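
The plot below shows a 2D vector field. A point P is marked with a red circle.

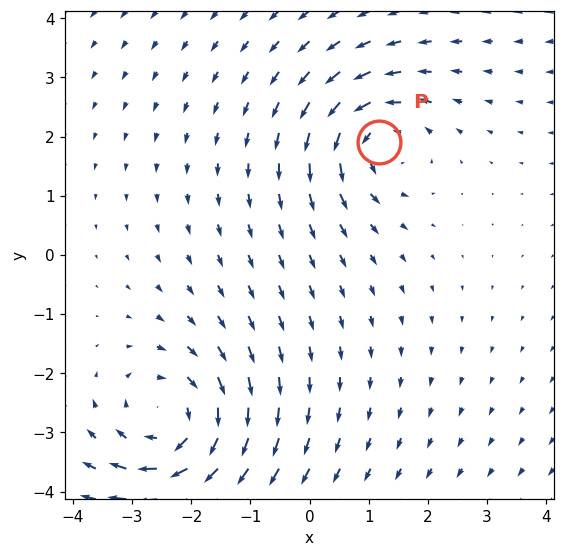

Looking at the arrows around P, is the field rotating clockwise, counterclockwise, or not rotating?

counterclockwise

Near P at (1.2, 1.9) the arrows circulate counterclockwise. The curl (z-component) there is about +3; positive curl means counterclockwise rotation.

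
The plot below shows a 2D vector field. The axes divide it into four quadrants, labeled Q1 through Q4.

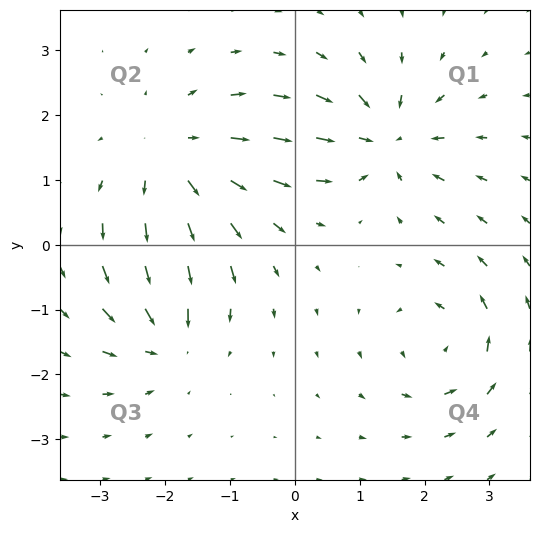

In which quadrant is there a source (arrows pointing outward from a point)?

The source sits at approximately (-1.9, 1.3), which lies in quadrant Q2. The divergence there is about +4, positive as expected for a source.

Q2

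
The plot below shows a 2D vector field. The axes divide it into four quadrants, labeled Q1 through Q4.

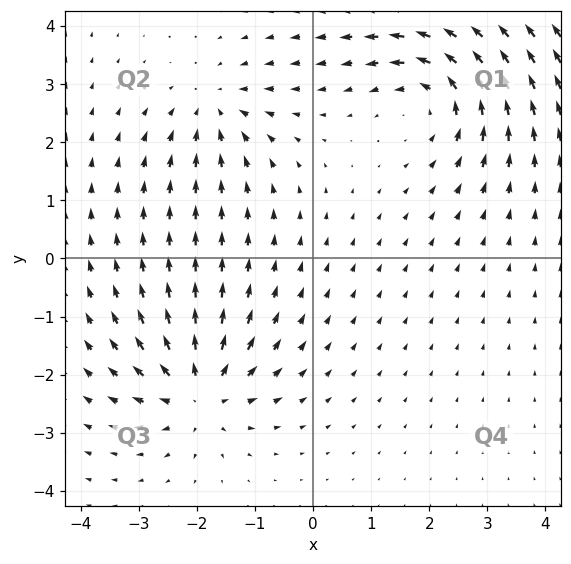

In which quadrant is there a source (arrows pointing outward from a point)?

The source sits at approximately (-1.9, -2.3), which lies in quadrant Q3. The divergence there is about +5, positive as expected for a source.

Q3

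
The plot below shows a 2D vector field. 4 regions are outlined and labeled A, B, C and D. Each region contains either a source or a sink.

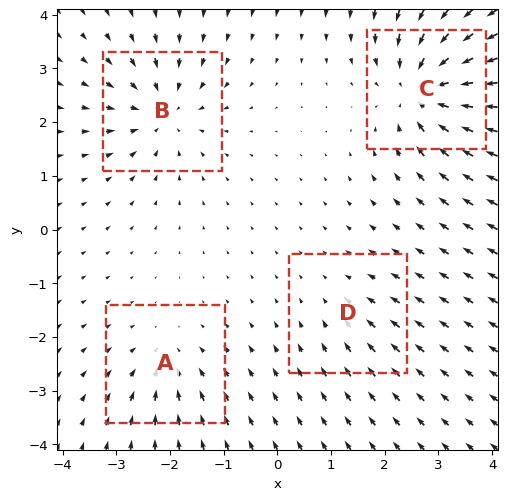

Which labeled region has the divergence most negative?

Divergence at each region's feature centre — A: about -3, B: about -5, C: about -7, D: about -2. Region C is most negative.

C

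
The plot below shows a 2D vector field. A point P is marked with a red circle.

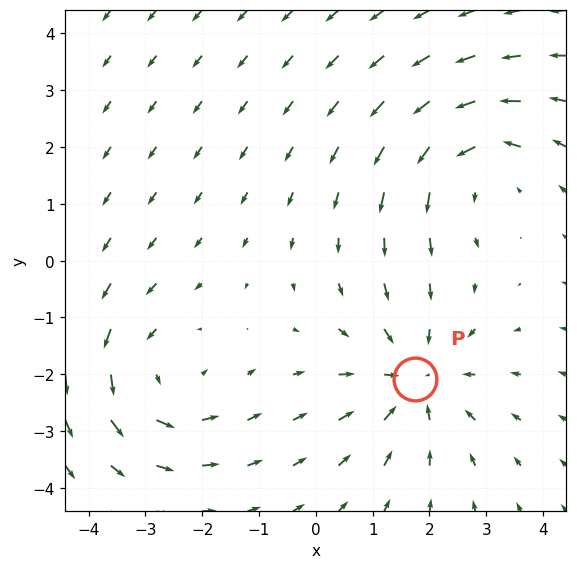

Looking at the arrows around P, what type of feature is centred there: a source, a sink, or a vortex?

At P (1.7, -2.1) the arrows converge inward. Divergence about -4, curl ≈0 — negative divergence with near-zero curl is a sink.

sink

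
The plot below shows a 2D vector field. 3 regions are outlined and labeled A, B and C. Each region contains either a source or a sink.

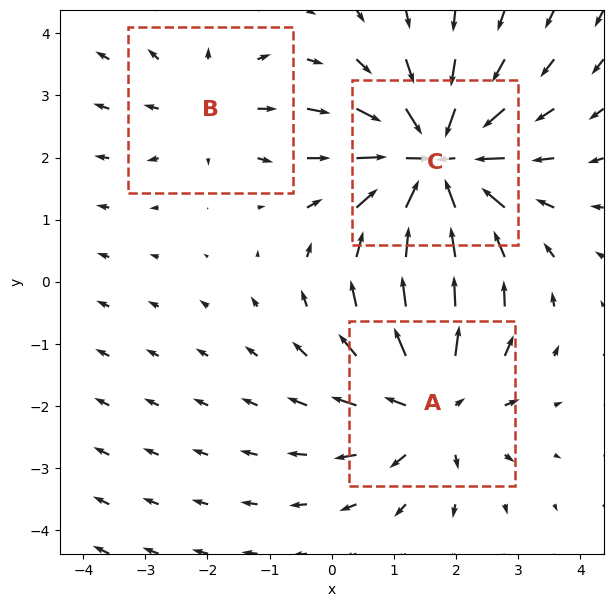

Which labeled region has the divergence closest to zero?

Divergence at each region's feature centre — A: about +4, B: about +2, C: about -5. Region B is closest to zero.

B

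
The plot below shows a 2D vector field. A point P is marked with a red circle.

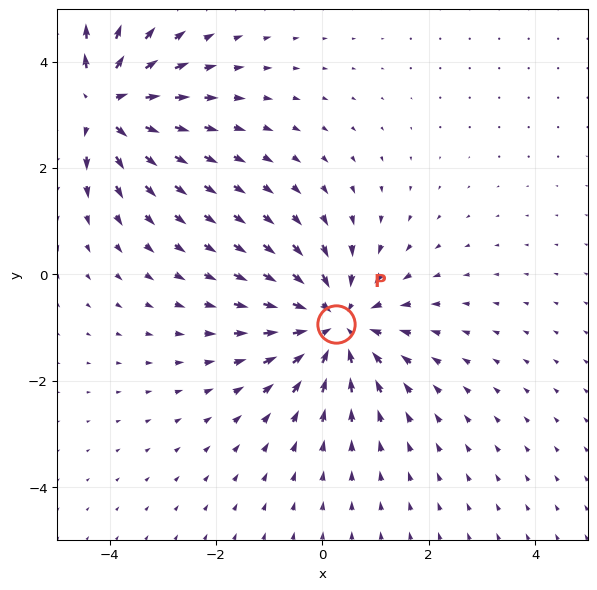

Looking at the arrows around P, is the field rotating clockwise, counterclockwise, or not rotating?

Near P at (0.3, -0.9) the arrows show no circulation. The curl there is ≈0.

not rotating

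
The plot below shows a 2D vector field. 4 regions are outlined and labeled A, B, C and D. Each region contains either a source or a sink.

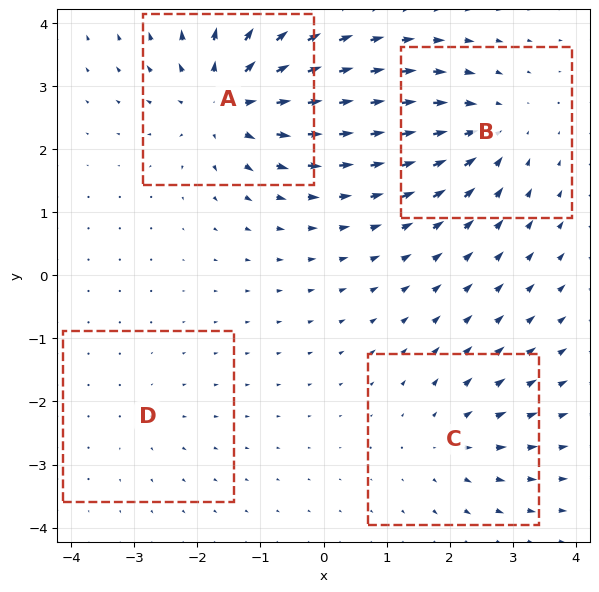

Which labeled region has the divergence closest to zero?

Divergence at each region's feature centre — A: about +8, B: about -5, C: about +4, D: about +2. Region D is closest to zero.

D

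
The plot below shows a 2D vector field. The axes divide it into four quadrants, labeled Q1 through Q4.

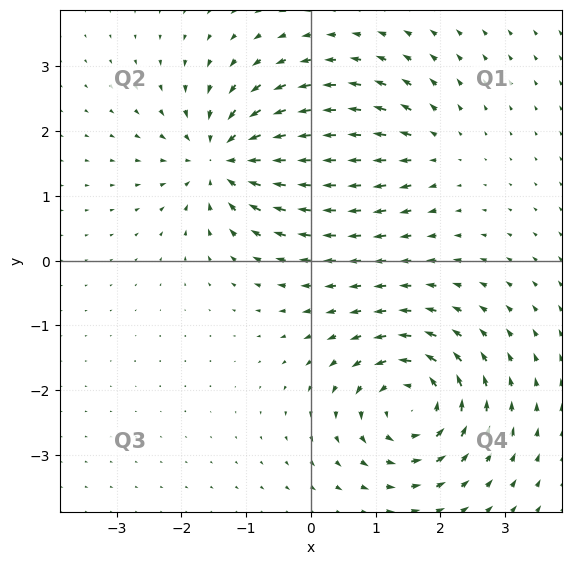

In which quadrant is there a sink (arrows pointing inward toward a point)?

The sink sits at approximately (-1.3, 1.6), which lies in quadrant Q2. The divergence there is about -6, negative as expected for a sink.

Q2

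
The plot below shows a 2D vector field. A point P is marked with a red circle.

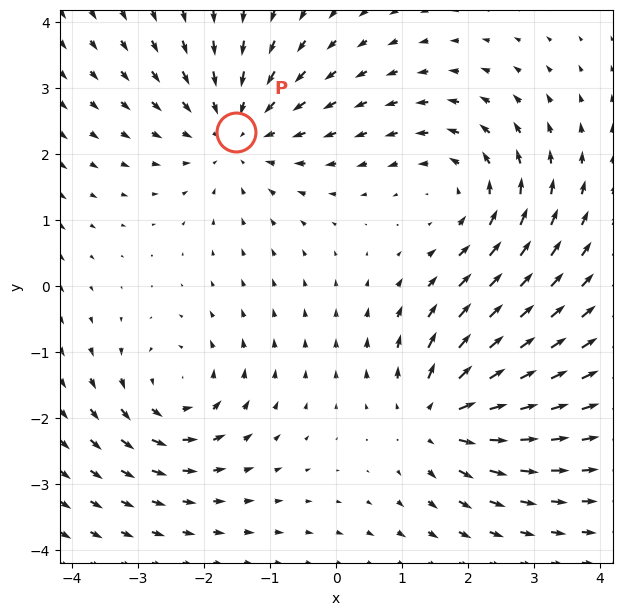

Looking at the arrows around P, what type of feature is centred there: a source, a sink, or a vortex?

sink

At P (-1.5, 2.3) the arrows converge inward. Divergence about -4, curl ≈0 — negative divergence with near-zero curl is a sink.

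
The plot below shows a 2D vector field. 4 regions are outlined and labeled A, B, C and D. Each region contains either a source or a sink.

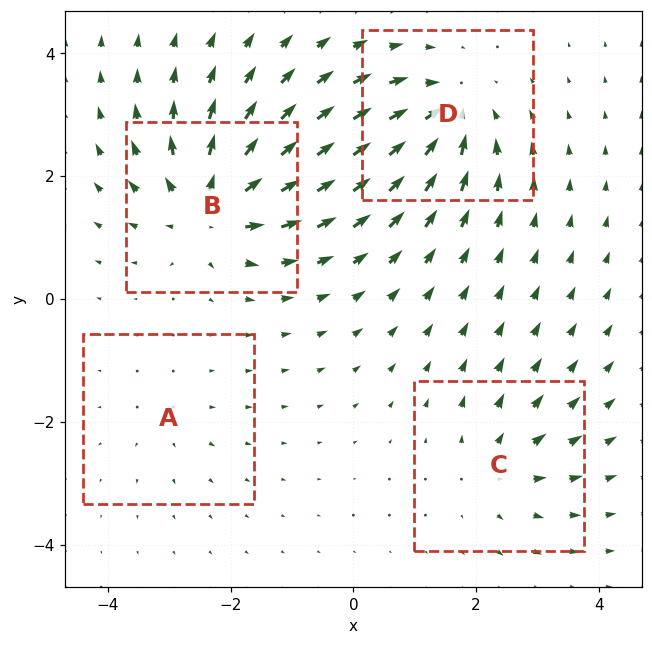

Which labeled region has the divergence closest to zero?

A

Divergence at each region's feature centre — A: about +2, B: about +8, C: about +4, D: about -6. Region A is closest to zero.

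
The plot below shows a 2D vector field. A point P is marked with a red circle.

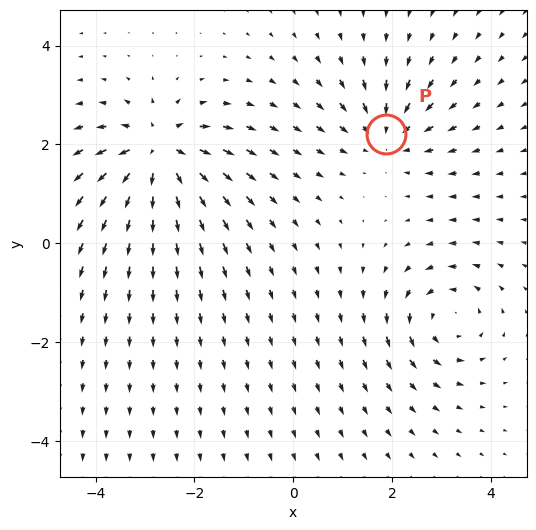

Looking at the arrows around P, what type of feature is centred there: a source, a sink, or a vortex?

At P (1.9, 2.2) the arrows converge inward. Divergence about -3, curl ≈0 — negative divergence with near-zero curl is a sink.

sink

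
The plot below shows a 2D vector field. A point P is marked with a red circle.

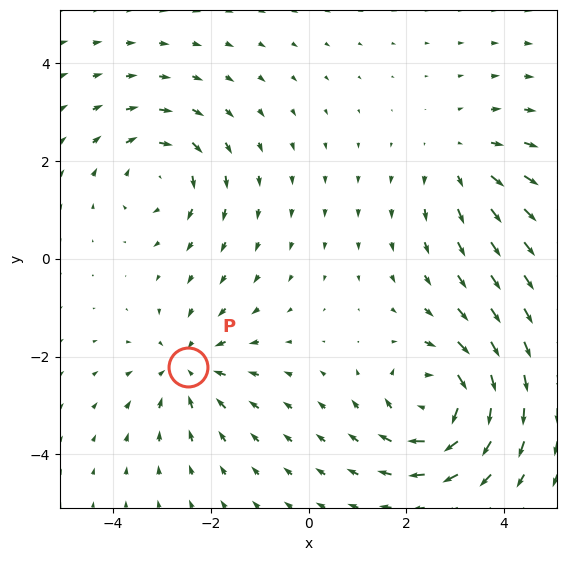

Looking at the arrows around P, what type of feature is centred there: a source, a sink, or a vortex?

sink

At P (-2.5, -2.2) the arrows converge inward. Divergence about -3, curl ≈0 — negative divergence with near-zero curl is a sink.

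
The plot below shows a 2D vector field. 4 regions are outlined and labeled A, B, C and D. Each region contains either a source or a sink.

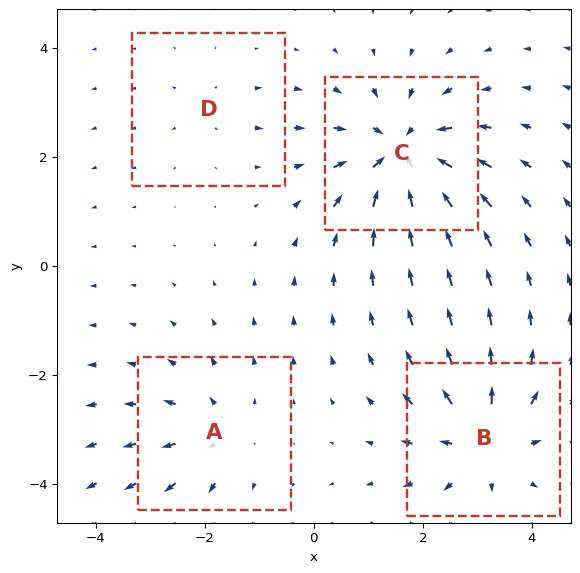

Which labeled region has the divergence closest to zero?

Divergence at each region's feature centre — A: about +4, B: about +6, C: about -7, D: about +2. Region D is closest to zero.

D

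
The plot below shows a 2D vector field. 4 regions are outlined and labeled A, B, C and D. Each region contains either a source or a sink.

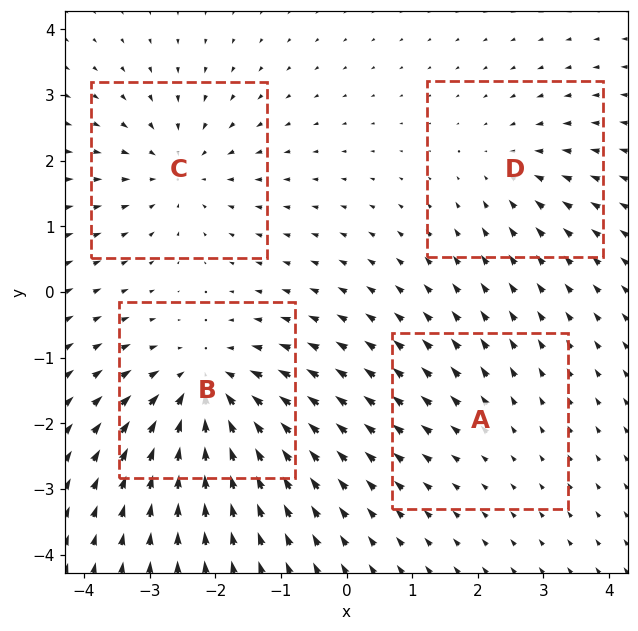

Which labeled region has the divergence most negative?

B

Divergence at each region's feature centre — A: about +2, B: about -7, C: about -5, D: about -3. Region B is most negative.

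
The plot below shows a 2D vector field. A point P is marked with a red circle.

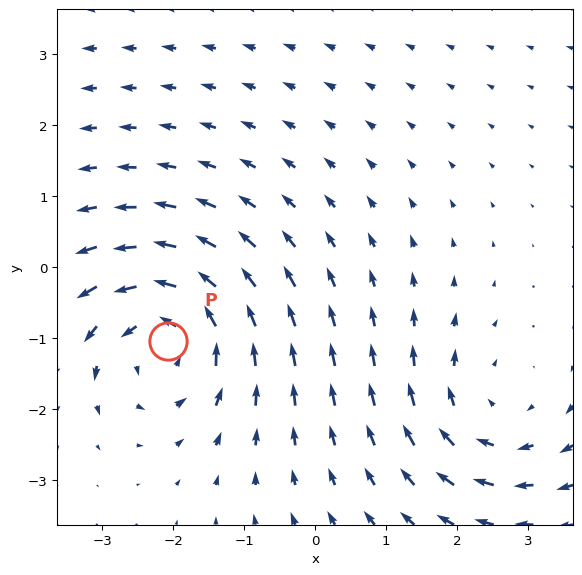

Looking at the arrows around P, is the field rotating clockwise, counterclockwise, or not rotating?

Near P at (-2.1, -1.0) the arrows circulate counterclockwise. The curl (z-component) there is about +5; positive curl means counterclockwise rotation.

counterclockwise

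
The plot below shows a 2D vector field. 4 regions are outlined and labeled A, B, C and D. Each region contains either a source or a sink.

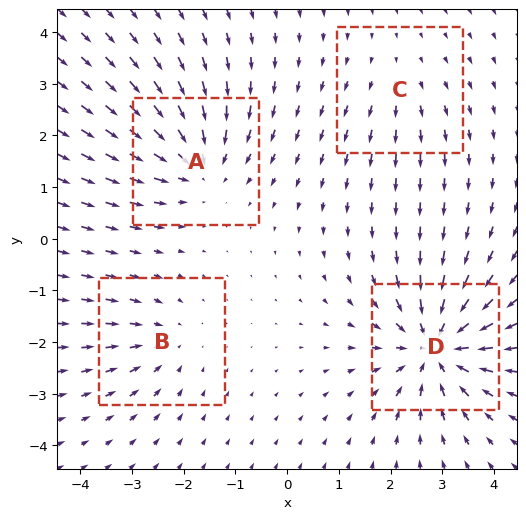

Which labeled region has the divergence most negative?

D

Divergence at each region's feature centre — A: about -6, B: about -4, C: about +2, D: about -8. Region D is most negative.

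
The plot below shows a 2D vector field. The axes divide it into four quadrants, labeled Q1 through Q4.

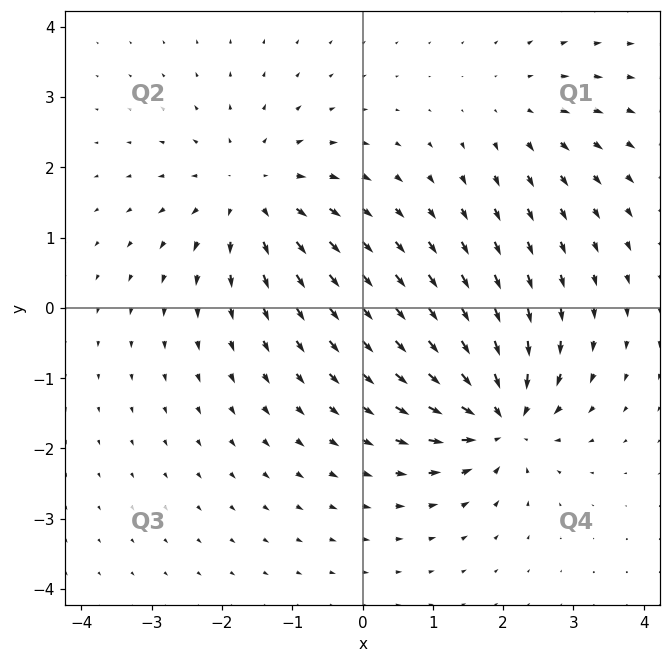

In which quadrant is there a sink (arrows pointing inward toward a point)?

Q4

The sink sits at approximately (2.0, -1.6), which lies in quadrant Q4. The divergence there is about -7, negative as expected for a sink.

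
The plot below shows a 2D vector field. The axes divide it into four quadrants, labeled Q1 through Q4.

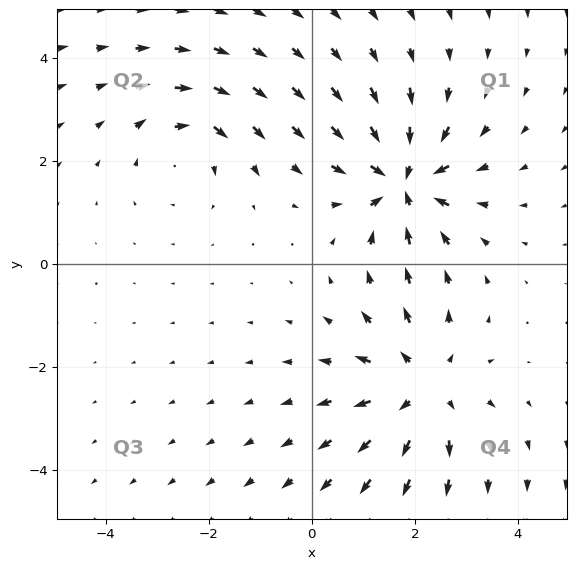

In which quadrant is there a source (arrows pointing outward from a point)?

The source sits at approximately (2.1, -2.4), which lies in quadrant Q4. The divergence there is about +4, positive as expected for a source.

Q4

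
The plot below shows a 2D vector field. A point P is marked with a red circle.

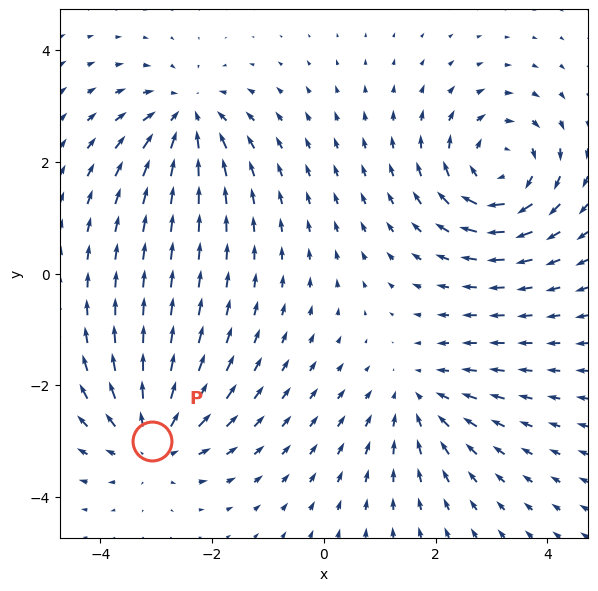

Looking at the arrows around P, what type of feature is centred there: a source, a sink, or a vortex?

At P (-3.1, -3.0) the arrows spread outward. Divergence about +4, curl ≈0 — positive divergence with near-zero curl is a source.

source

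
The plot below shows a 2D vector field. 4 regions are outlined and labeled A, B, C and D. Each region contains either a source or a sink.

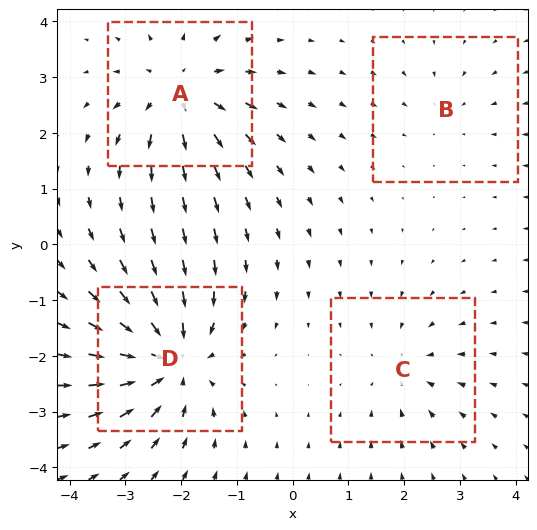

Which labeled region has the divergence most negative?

Divergence at each region's feature centre — A: about +5, B: about -2, C: about -3, D: about -7. Region D is most negative.

D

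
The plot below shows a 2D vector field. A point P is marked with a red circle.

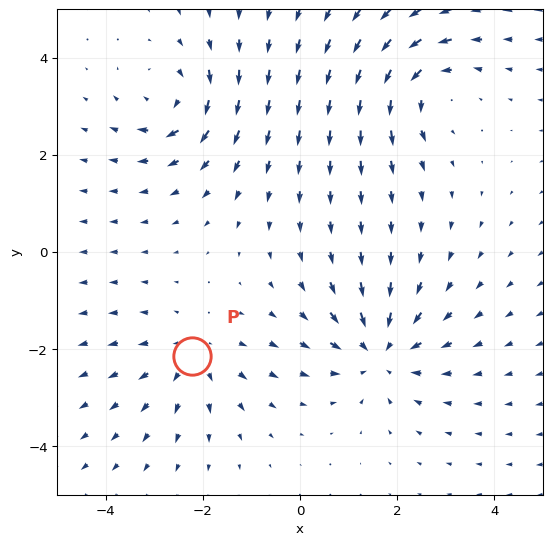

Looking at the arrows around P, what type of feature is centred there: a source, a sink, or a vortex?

At P (-2.2, -2.2) the arrows spread outward. Divergence about +2, curl ≈0 — positive divergence with near-zero curl is a source.

source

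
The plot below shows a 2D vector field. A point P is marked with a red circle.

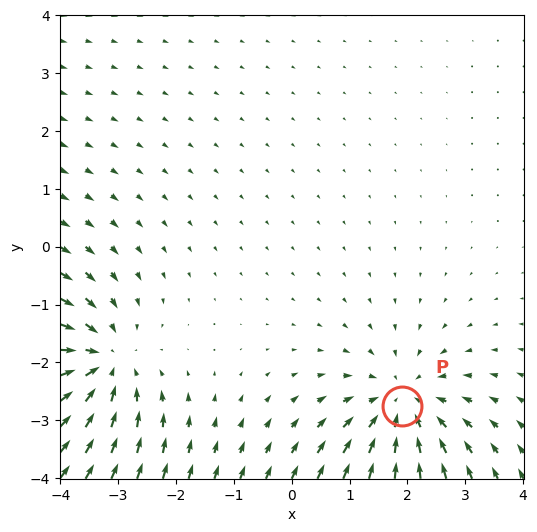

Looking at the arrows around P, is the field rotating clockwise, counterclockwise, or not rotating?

not rotating

Near P at (1.9, -2.7) the arrows show no circulation. The curl there is ≈0.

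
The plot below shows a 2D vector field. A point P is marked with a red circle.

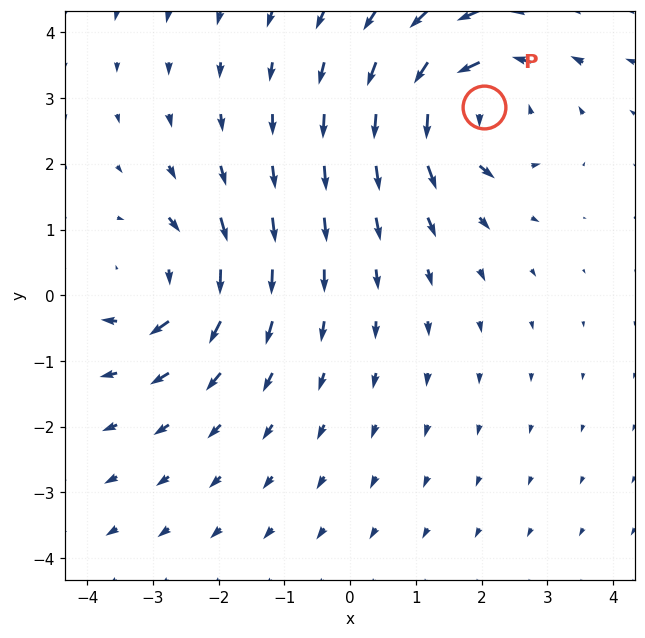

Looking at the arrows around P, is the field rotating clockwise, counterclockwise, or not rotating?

counterclockwise

Near P at (2.0, 2.9) the arrows circulate counterclockwise. The curl (z-component) there is about +6; positive curl means counterclockwise rotation.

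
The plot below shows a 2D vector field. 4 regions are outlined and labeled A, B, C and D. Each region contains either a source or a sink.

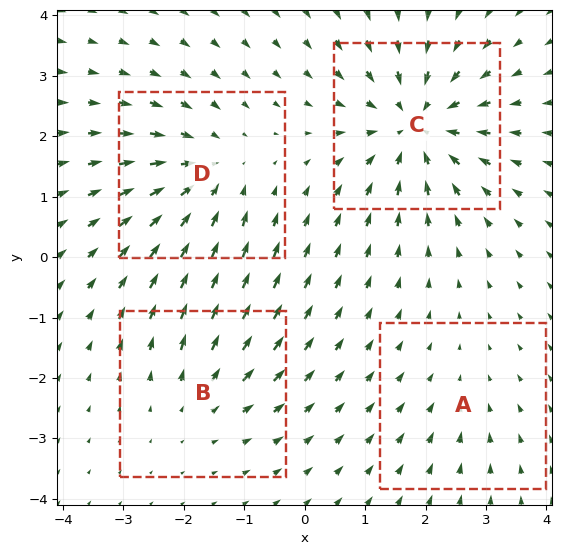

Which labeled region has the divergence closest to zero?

A

Divergence at each region's feature centre — A: about -2, B: about +3, C: about -6, D: about -4. Region A is closest to zero.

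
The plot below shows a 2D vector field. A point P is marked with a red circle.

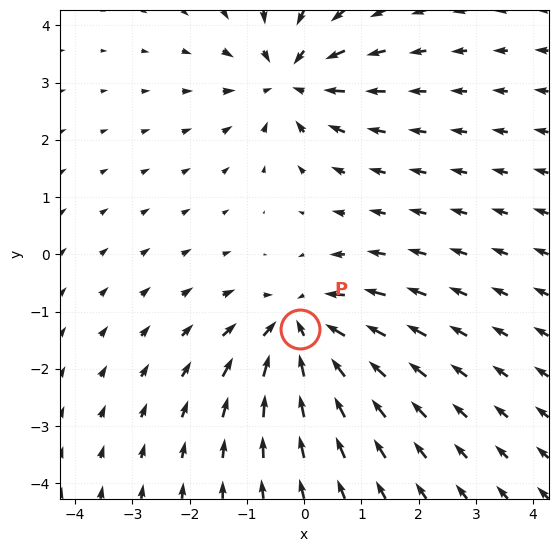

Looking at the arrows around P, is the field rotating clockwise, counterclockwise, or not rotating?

Near P at (-0.1, -1.3) the arrows show no circulation. The curl there is ≈0.

not rotating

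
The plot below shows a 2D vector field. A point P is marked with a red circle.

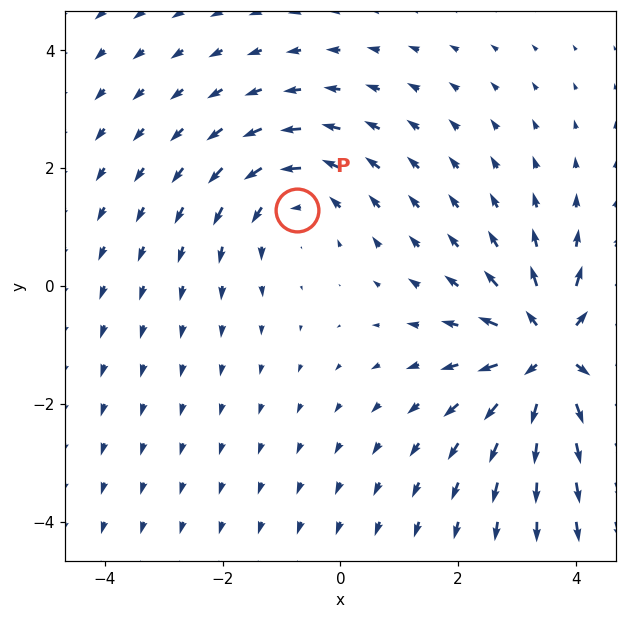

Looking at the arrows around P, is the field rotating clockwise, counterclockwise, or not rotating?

Near P at (-0.7, 1.3) the arrows circulate counterclockwise. The curl (z-component) there is about +2; positive curl means counterclockwise rotation.

counterclockwise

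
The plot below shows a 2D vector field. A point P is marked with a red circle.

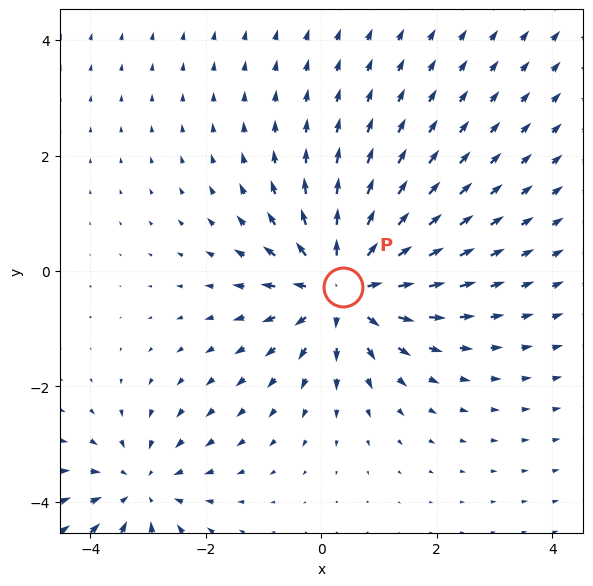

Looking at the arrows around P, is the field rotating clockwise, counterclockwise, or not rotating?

not rotating

Near P at (0.4, -0.3) the arrows show no circulation. The curl there is ≈0.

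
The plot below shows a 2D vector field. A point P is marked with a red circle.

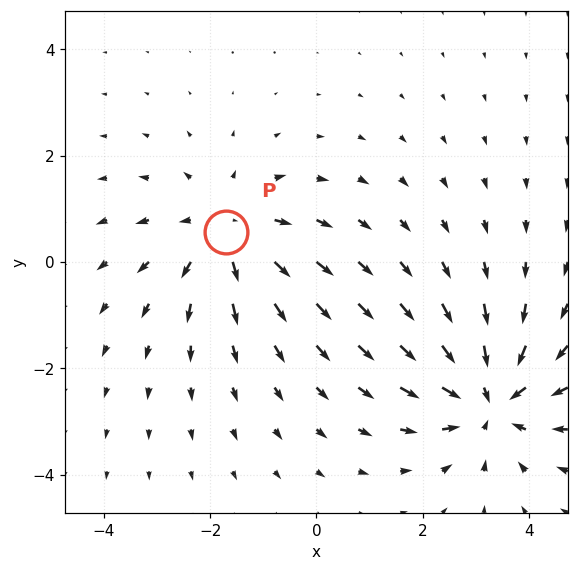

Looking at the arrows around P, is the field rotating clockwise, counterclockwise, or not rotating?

Near P at (-1.7, 0.6) the arrows show no circulation. The curl there is ≈0.

not rotating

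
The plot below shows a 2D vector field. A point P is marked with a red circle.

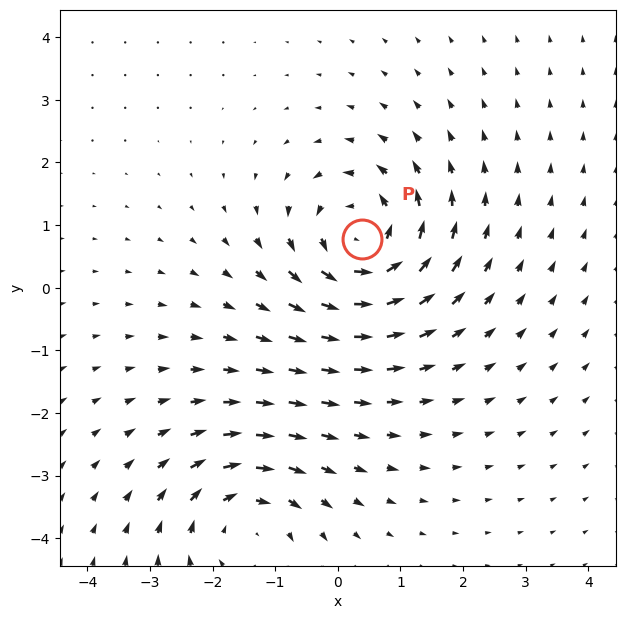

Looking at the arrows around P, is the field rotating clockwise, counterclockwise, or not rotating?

Near P at (0.4, 0.8) the arrows circulate counterclockwise. The curl (z-component) there is about +5; positive curl means counterclockwise rotation.

counterclockwise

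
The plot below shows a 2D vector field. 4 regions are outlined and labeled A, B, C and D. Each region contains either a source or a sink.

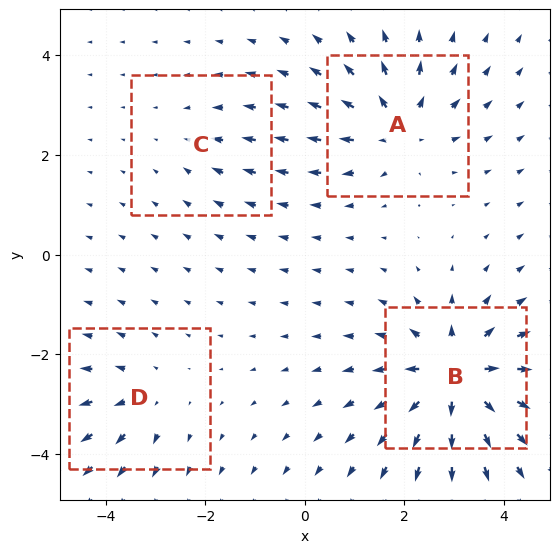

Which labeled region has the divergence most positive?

B

Divergence at each region's feature centre — A: about +6, B: about +8, C: about -2, D: about +3. Region B is most positive.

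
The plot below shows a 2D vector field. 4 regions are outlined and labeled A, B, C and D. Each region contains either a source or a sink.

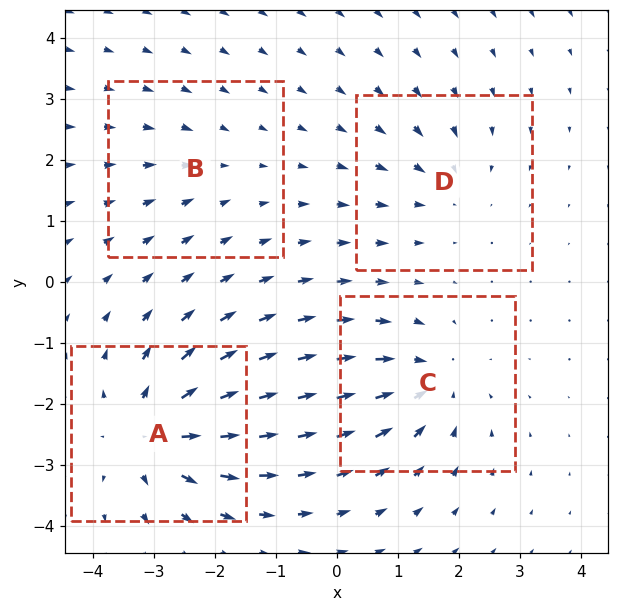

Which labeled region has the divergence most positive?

Divergence at each region's feature centre — A: about +6, B: about -2, C: about -5, D: about -3. Region A is most positive.

A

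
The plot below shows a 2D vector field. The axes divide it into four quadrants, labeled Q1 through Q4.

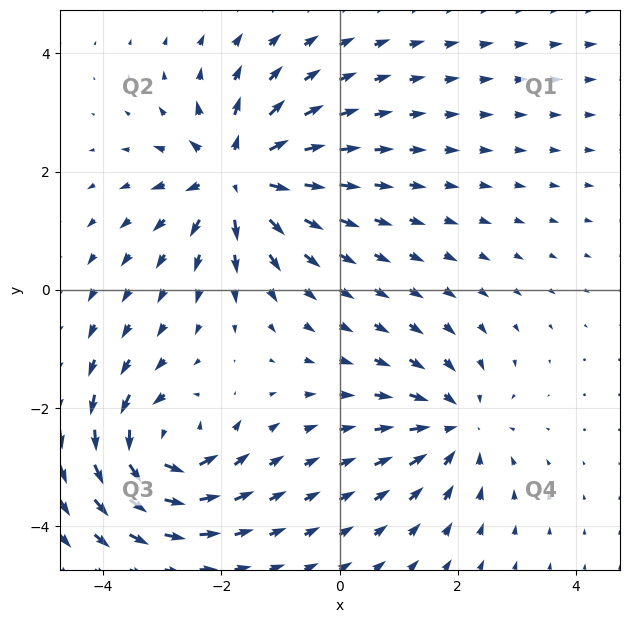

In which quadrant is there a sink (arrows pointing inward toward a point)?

The sink sits at approximately (2.0, -2.3), which lies in quadrant Q4. The divergence there is about -4, negative as expected for a sink.

Q4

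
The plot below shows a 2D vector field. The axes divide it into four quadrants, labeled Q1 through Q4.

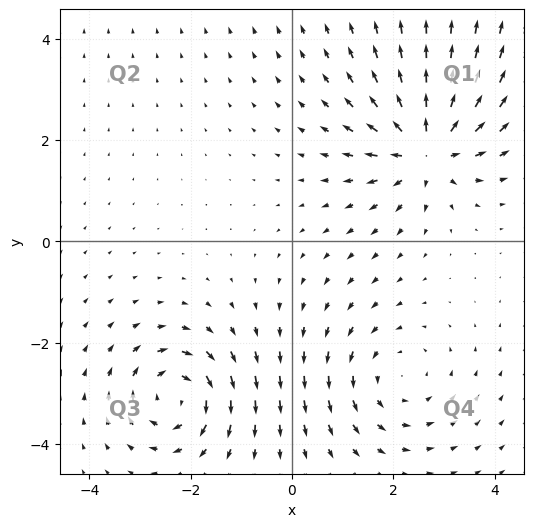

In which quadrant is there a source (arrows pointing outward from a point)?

The source sits at approximately (2.7, 1.8), which lies in quadrant Q1. The divergence there is about +7, positive as expected for a source.

Q1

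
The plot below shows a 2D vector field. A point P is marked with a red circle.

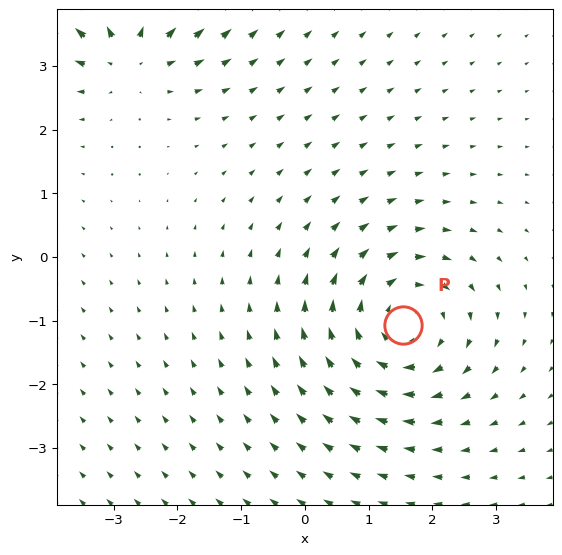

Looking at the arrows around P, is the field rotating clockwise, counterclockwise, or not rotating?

clockwise

Near P at (1.5, -1.1) the arrows circulate clockwise. The curl (z-component) there is about -4; negative curl means clockwise rotation.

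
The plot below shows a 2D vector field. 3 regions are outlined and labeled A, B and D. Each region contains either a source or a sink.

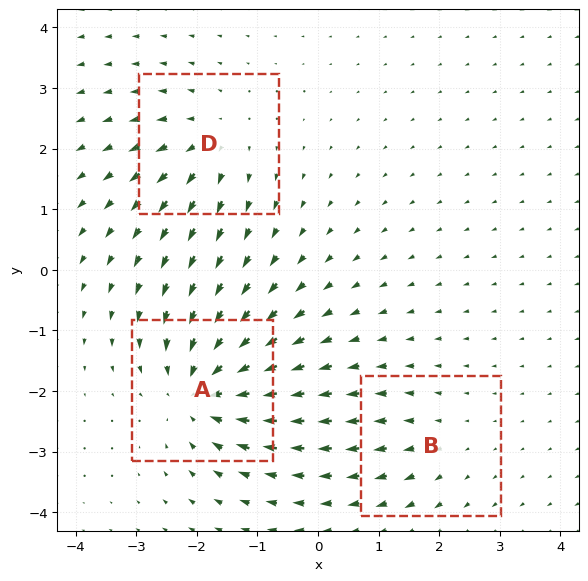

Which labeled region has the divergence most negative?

A

Divergence at each region's feature centre — A: about -6, B: about +2, D: about +3. Region A is most negative.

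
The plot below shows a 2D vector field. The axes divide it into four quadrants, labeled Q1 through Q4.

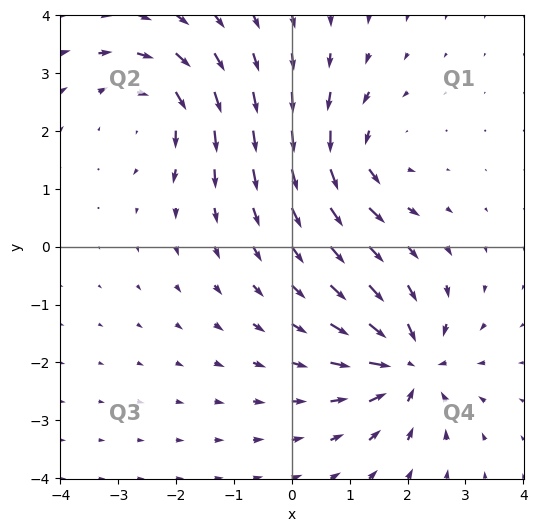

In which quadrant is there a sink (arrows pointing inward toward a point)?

Q4

The sink sits at approximately (2.0, -2.0), which lies in quadrant Q4. The divergence there is about -5, negative as expected for a sink.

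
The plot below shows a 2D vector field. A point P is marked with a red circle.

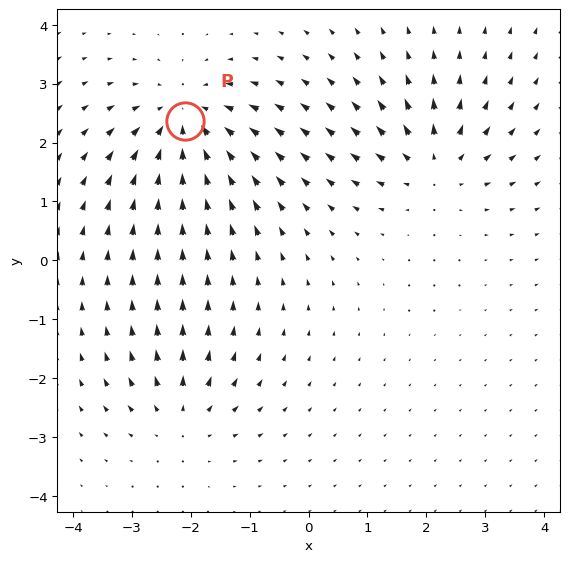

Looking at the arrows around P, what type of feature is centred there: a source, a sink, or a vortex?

sink

At P (-2.1, 2.4) the arrows converge inward. Divergence about -5, curl ≈0 — negative divergence with near-zero curl is a sink.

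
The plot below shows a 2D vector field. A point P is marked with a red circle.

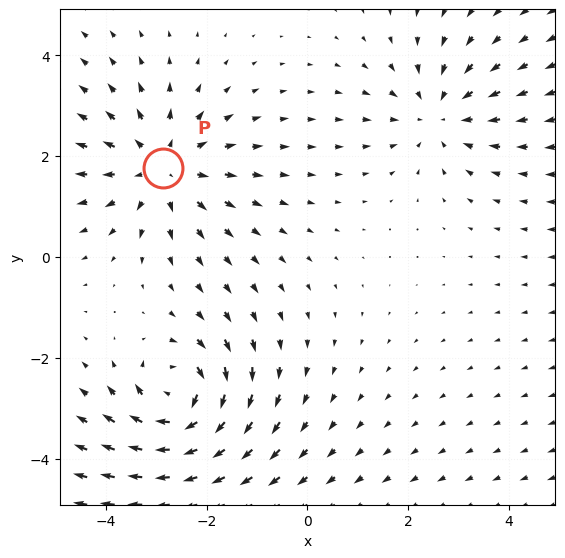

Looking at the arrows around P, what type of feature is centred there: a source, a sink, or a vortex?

source

At P (-2.9, 1.8) the arrows spread outward. Divergence about +3, curl ≈0 — positive divergence with near-zero curl is a source.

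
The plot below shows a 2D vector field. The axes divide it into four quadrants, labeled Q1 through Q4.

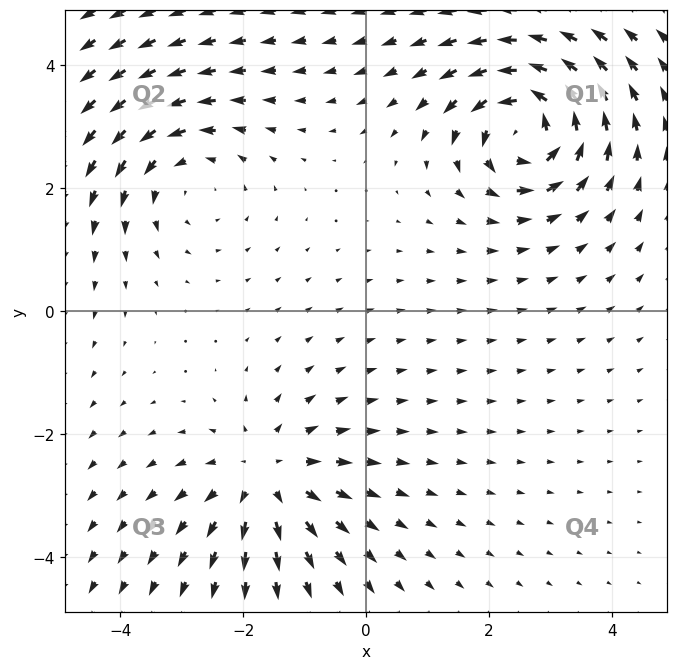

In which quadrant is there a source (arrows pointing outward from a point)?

Q3

The source sits at approximately (-1.6, -2.7), which lies in quadrant Q3. The divergence there is about +3, positive as expected for a source.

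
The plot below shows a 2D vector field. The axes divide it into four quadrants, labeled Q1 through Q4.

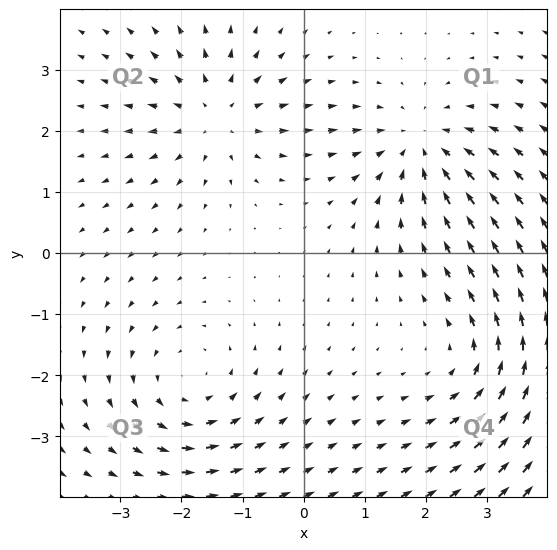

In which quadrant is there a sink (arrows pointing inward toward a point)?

The sink sits at approximately (1.9, 1.8), which lies in quadrant Q1. The divergence there is about -5, negative as expected for a sink.

Q1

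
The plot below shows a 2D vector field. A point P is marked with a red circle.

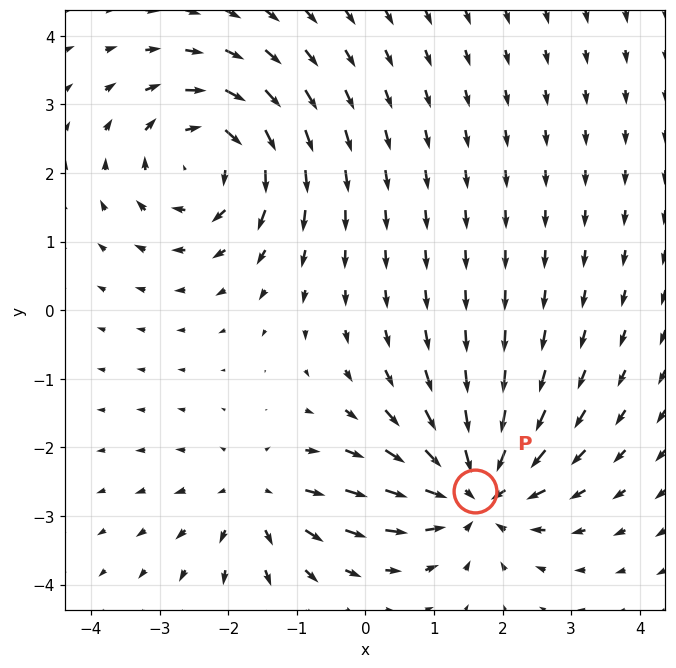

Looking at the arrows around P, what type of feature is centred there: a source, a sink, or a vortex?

sink

At P (1.6, -2.6) the arrows converge inward. Divergence about -5, curl ≈0 — negative divergence with near-zero curl is a sink.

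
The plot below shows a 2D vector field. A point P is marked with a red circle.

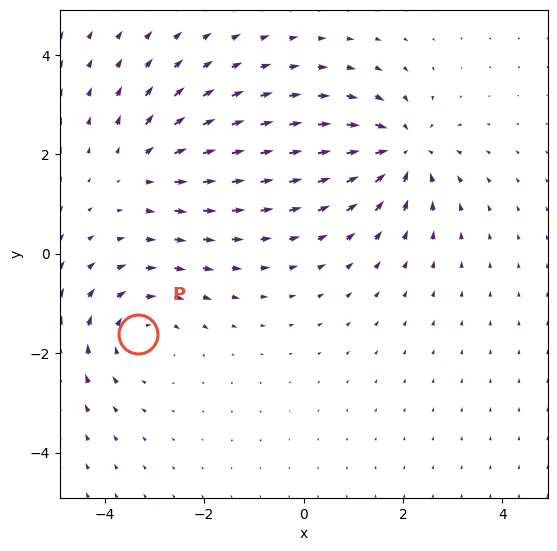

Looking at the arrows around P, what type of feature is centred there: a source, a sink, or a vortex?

At P (-3.3, -1.6) the arrows circulate clockwise. Divergence ≈0, curl about -4 — near-zero divergence with nonzero curl is a vortex.

vortex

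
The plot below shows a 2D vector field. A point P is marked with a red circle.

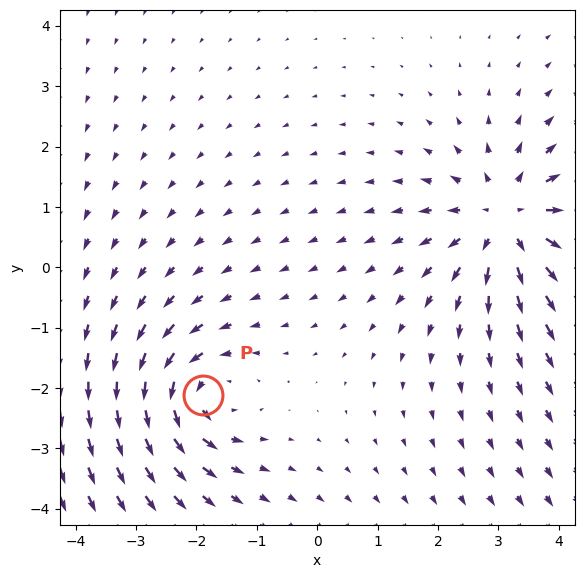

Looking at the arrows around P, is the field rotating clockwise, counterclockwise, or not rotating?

counterclockwise

Near P at (-1.9, -2.1) the arrows circulate counterclockwise. The curl (z-component) there is about +4; positive curl means counterclockwise rotation.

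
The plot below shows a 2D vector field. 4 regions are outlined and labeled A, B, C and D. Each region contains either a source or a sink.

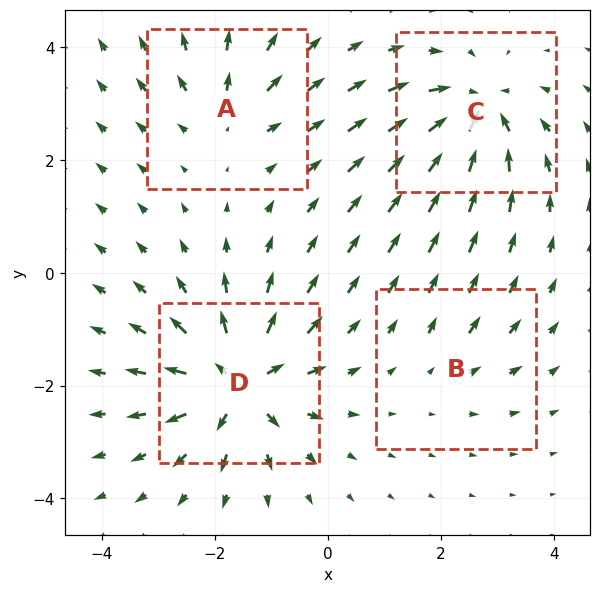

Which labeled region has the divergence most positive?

D

Divergence at each region's feature centre — A: about +4, B: about +2, C: about -7, D: about +8. Region D is most positive.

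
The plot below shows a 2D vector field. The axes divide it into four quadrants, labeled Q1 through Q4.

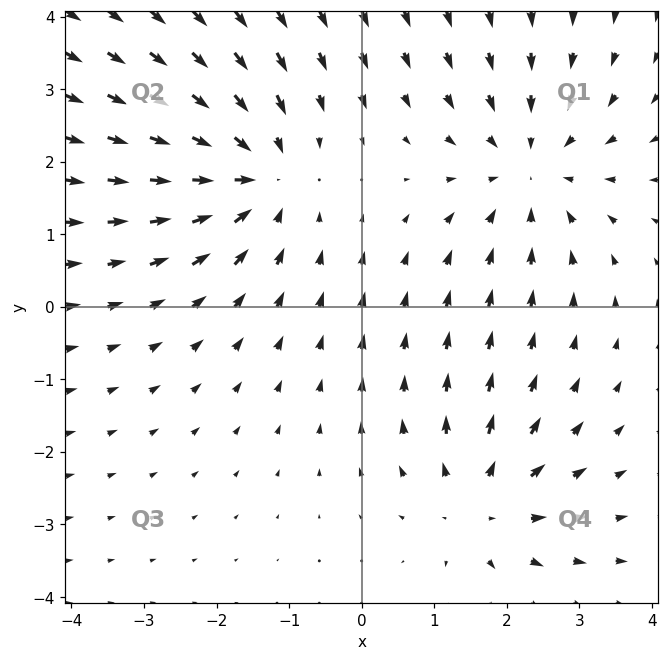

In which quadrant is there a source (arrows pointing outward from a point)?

Q4

The source sits at approximately (1.7, -2.7), which lies in quadrant Q4. The divergence there is about +4, positive as expected for a source.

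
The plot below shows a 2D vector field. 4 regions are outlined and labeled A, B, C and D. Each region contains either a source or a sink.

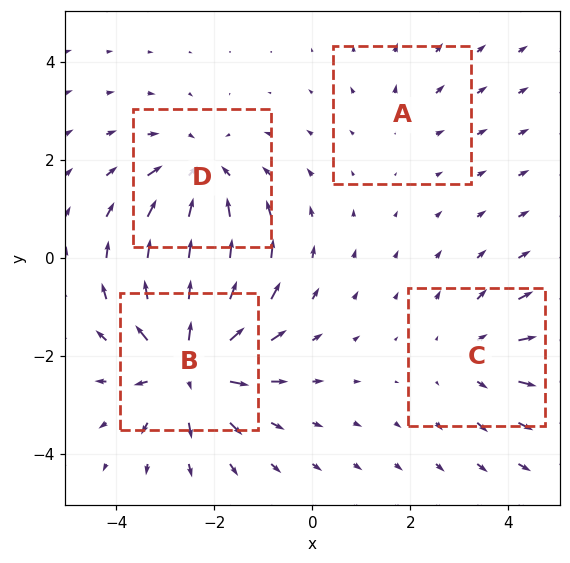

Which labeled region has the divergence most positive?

Divergence at each region's feature centre — A: about +2, B: about +6, C: about +3, D: about -5. Region B is most positive.

B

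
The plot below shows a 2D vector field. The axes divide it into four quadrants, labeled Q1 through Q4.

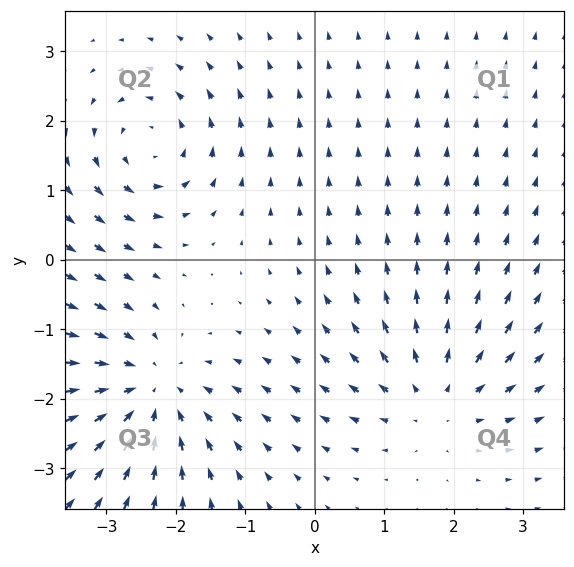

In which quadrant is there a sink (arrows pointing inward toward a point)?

The sink sits at approximately (-2.4, -1.9), which lies in quadrant Q3. The divergence there is about -3, negative as expected for a sink.

Q3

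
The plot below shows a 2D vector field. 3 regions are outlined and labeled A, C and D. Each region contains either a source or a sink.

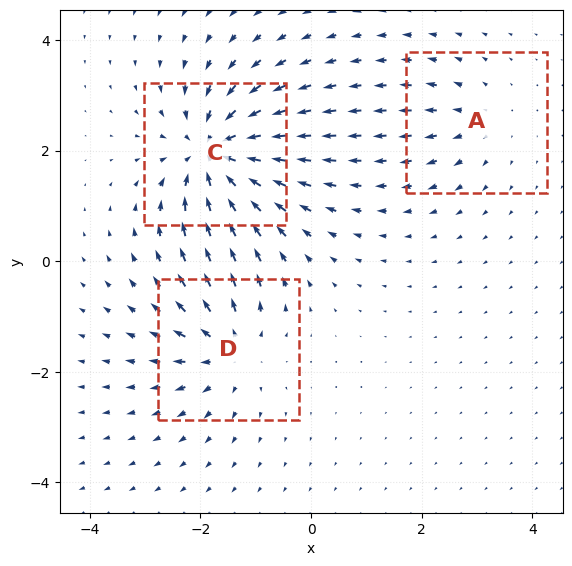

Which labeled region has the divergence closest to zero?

A

Divergence at each region's feature centre — A: about +2, C: about -5, D: about +4. Region A is closest to zero.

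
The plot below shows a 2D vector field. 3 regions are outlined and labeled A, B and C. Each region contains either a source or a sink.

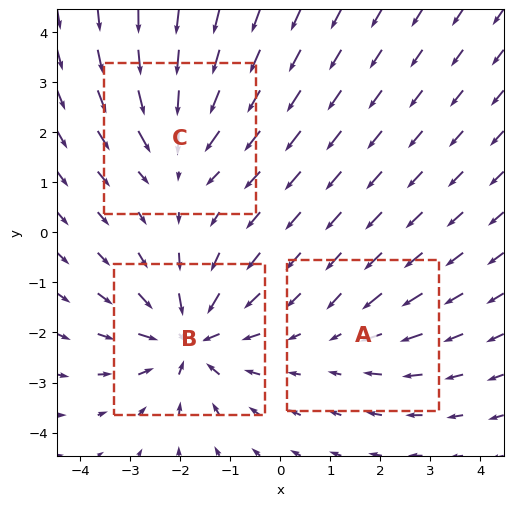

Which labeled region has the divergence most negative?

B

Divergence at each region's feature centre — A: about -2, B: about -5, C: about -3. Region B is most negative.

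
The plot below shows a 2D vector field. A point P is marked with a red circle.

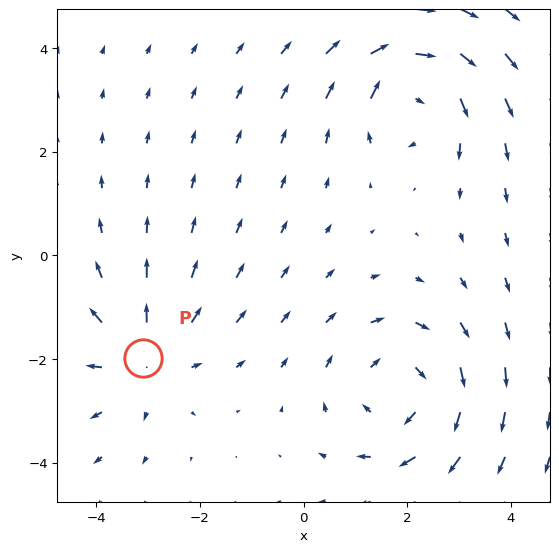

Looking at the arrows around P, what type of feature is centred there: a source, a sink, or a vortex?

At P (-3.1, -2.0) the arrows spread outward. Divergence about +3, curl ≈0 — positive divergence with near-zero curl is a source.

source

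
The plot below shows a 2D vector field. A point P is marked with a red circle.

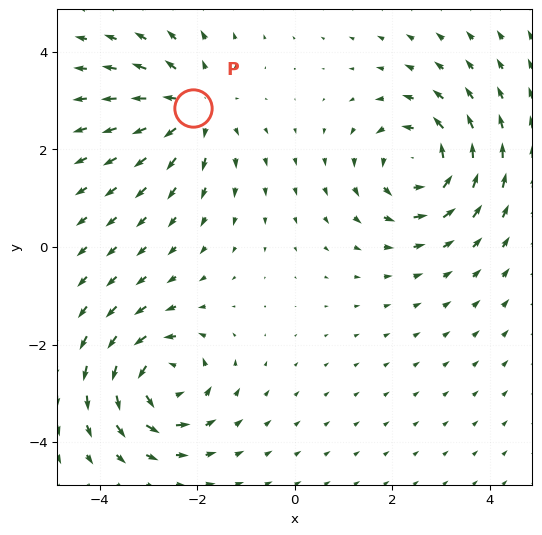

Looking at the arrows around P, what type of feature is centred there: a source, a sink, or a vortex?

At P (-2.1, 2.9) the arrows spread outward. Divergence about +4, curl ≈0 — positive divergence with near-zero curl is a source.

source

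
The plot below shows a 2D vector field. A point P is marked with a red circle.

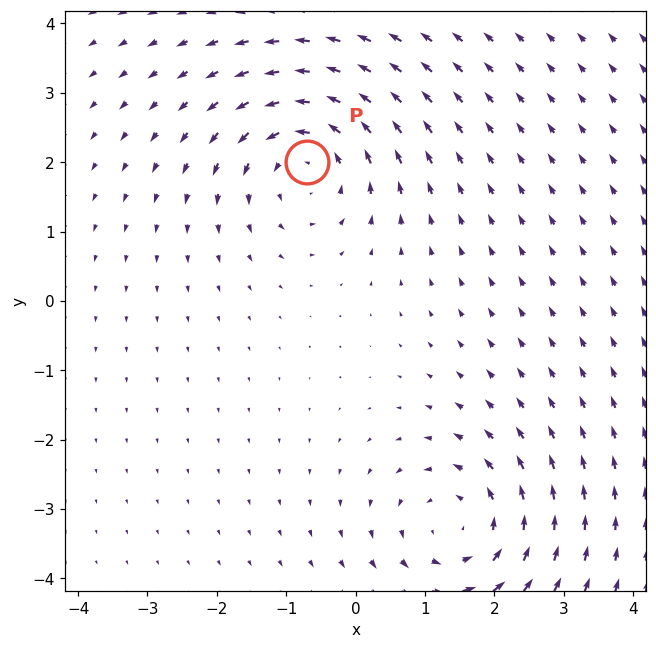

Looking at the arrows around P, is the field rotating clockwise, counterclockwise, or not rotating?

Near P at (-0.7, 2.0) the arrows circulate counterclockwise. The curl (z-component) there is about +5; positive curl means counterclockwise rotation.

counterclockwise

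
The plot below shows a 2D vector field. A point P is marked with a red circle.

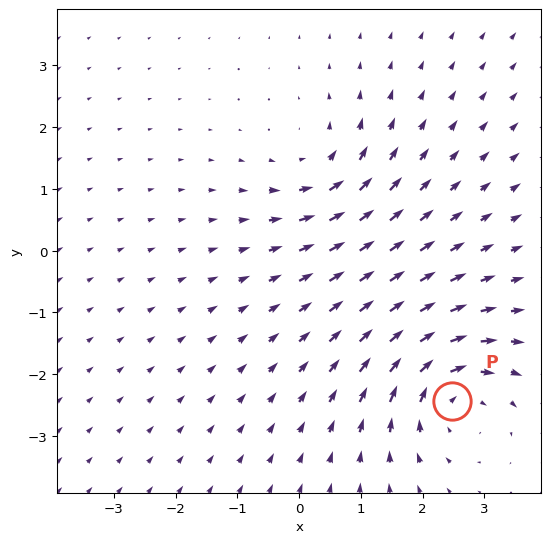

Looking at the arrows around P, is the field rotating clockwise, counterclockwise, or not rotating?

Near P at (2.5, -2.4) the arrows circulate clockwise. The curl (z-component) there is about -6; negative curl means clockwise rotation.

clockwise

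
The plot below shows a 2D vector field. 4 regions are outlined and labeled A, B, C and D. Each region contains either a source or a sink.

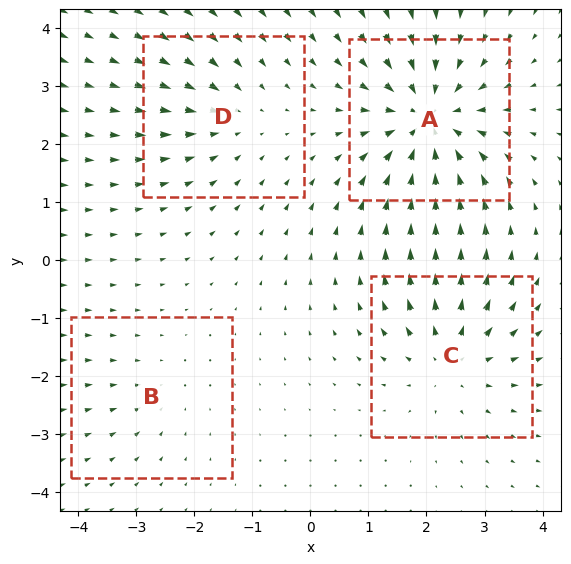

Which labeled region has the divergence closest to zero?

Divergence at each region's feature centre — A: about -7, B: about -2, C: about +4, D: about -3. Region B is closest to zero.

B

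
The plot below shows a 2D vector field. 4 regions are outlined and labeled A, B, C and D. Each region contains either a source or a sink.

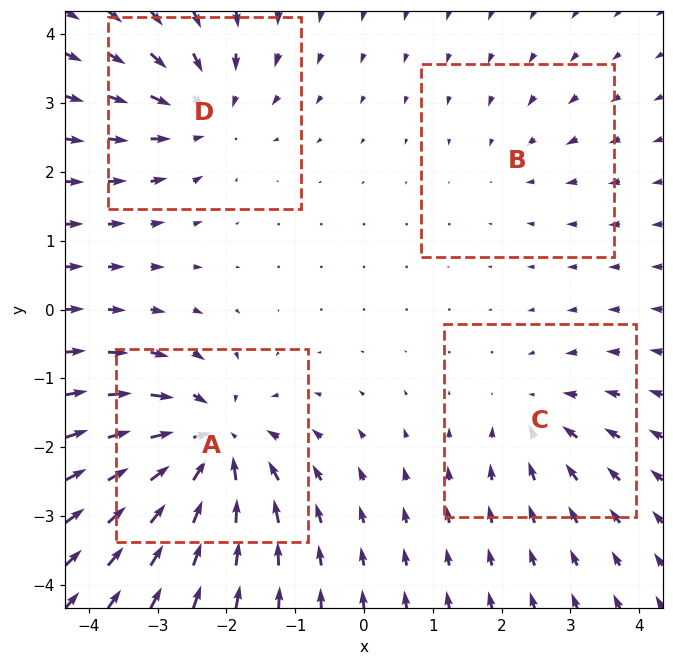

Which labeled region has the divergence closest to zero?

Divergence at each region's feature centre — A: about -8, B: about -2, C: about -4, D: about -5. Region B is closest to zero.

B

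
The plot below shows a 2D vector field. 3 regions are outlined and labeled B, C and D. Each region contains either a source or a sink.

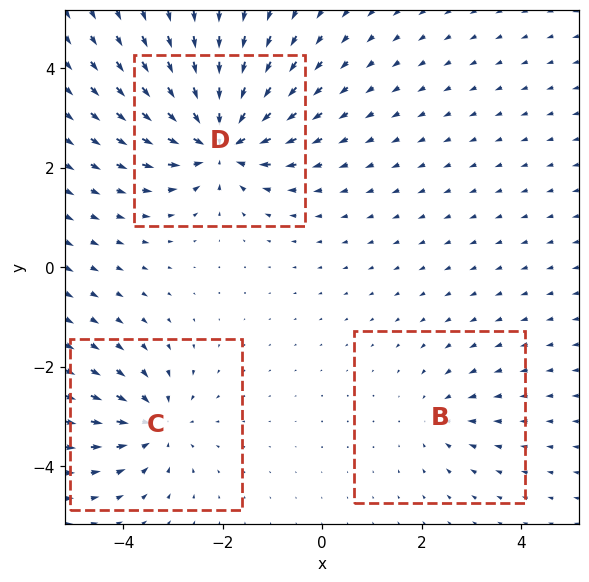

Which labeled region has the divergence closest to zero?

B

Divergence at each region's feature centre — B: about -2, C: about -4, D: about -6. Region B is closest to zero.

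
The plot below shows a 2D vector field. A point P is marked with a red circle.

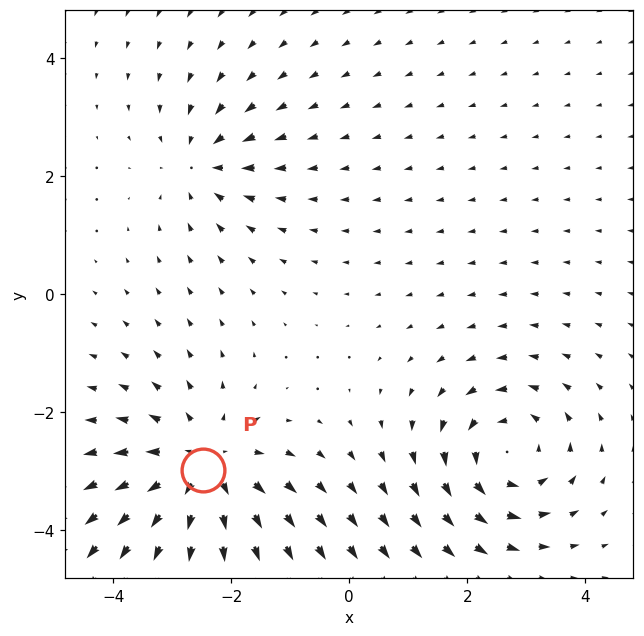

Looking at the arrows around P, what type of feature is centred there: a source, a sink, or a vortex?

source

At P (-2.5, -3.0) the arrows spread outward. Divergence about +4, curl ≈0 — positive divergence with near-zero curl is a source.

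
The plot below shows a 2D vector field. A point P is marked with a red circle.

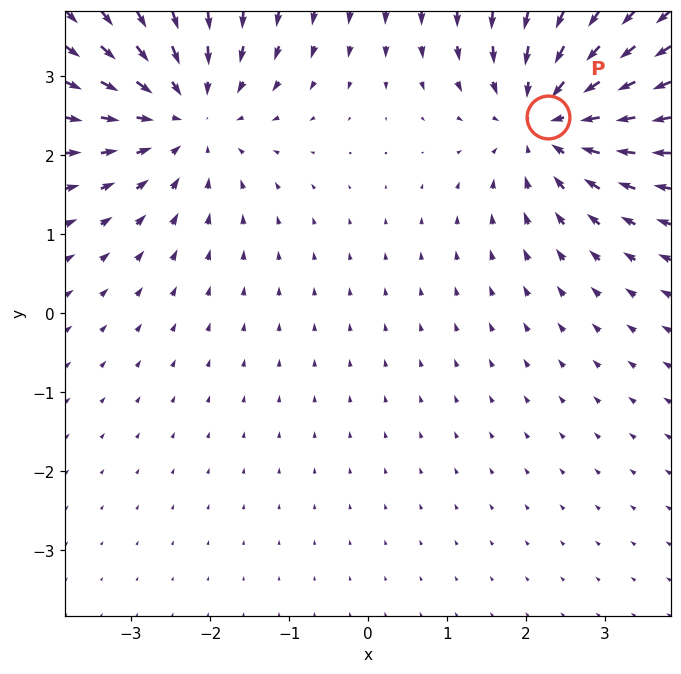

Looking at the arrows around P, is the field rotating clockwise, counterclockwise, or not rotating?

Near P at (2.3, 2.5) the arrows show no circulation. The curl there is ≈0.

not rotating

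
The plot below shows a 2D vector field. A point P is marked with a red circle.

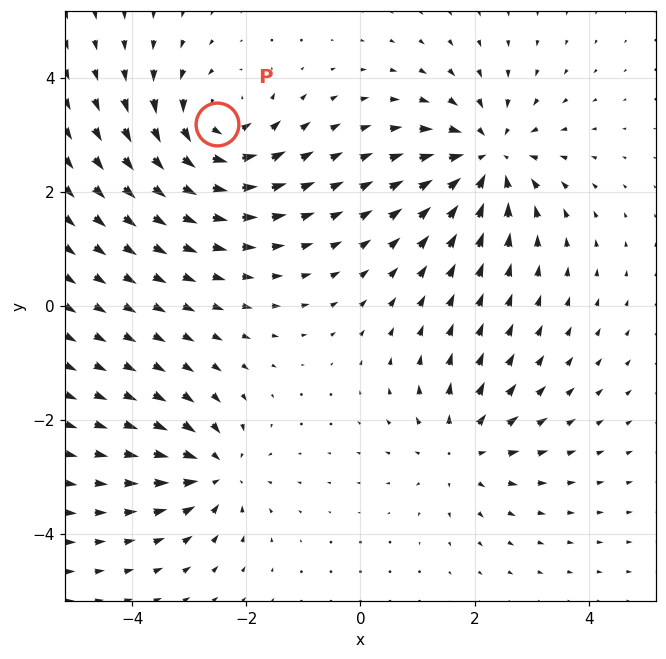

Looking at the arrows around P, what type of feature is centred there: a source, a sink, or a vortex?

At P (-2.5, 3.2) the arrows circulate counterclockwise. Divergence ≈0, curl about +5 — near-zero divergence with nonzero curl is a vortex.

vortex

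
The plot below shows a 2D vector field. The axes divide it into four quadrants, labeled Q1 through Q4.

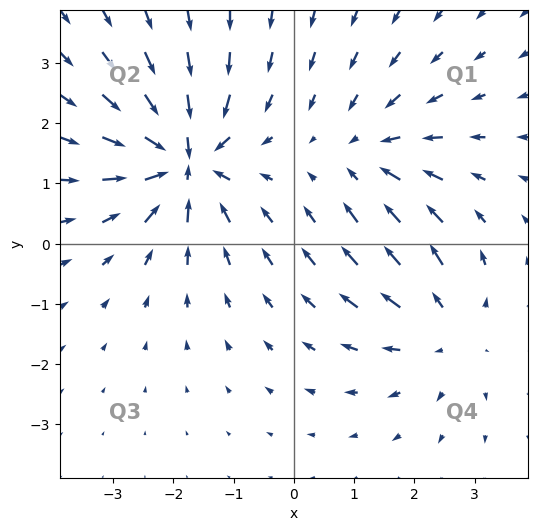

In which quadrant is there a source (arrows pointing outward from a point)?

The source sits at approximately (2.5, -1.4), which lies in quadrant Q4. The divergence there is about +3, positive as expected for a source.

Q4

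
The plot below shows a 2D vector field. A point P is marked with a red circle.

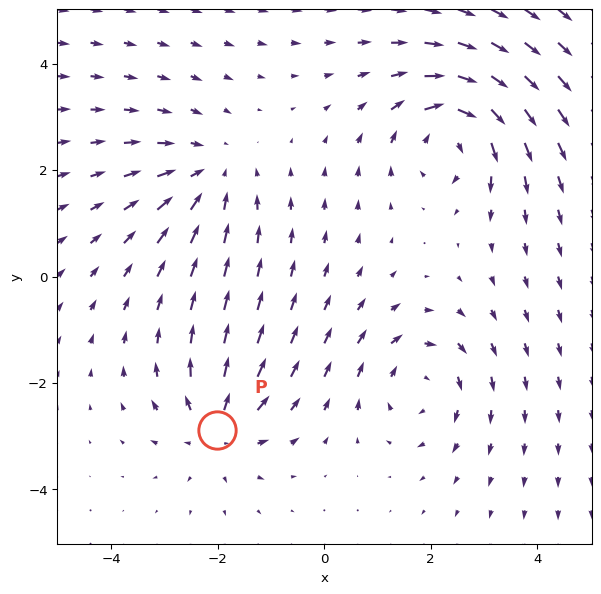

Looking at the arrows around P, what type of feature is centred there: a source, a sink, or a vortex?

source

At P (-2.0, -2.9) the arrows spread outward. Divergence about +4, curl ≈0 — positive divergence with near-zero curl is a source.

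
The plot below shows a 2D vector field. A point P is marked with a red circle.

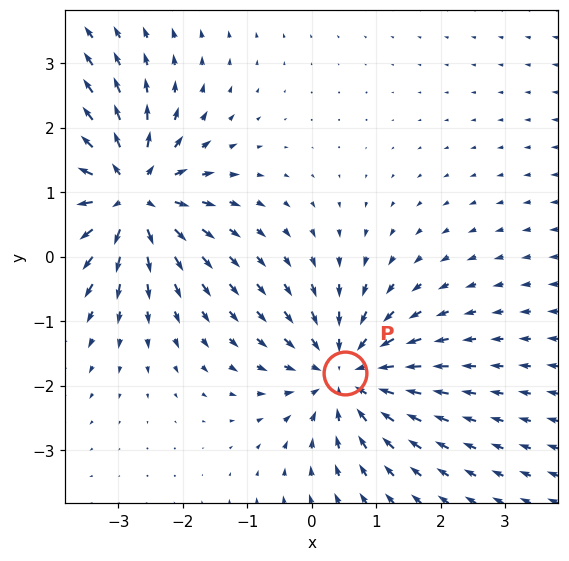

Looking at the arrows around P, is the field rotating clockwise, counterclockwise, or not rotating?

not rotating

Near P at (0.5, -1.8) the arrows show no circulation. The curl there is ≈0.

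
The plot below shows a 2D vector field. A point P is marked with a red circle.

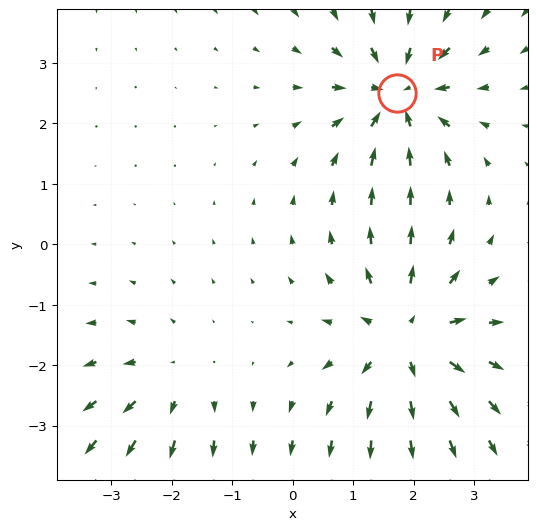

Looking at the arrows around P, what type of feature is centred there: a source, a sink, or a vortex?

sink

At P (1.7, 2.5) the arrows converge inward. Divergence about -5, curl ≈0 — negative divergence with near-zero curl is a sink.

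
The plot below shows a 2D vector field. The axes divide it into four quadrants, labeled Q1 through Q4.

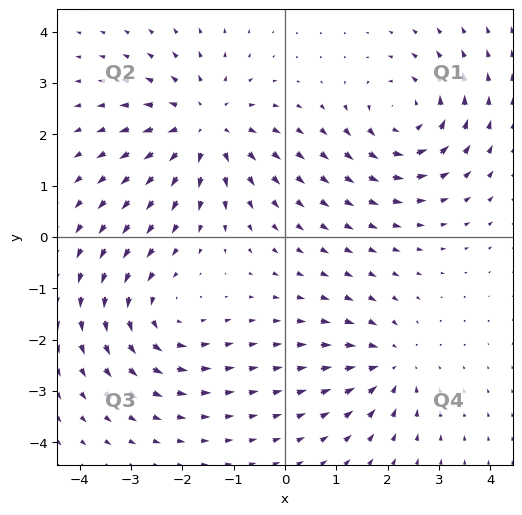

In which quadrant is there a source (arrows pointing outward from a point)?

The source sits at approximately (-1.6, 2.1), which lies in quadrant Q2. The divergence there is about +4, positive as expected for a source.

Q2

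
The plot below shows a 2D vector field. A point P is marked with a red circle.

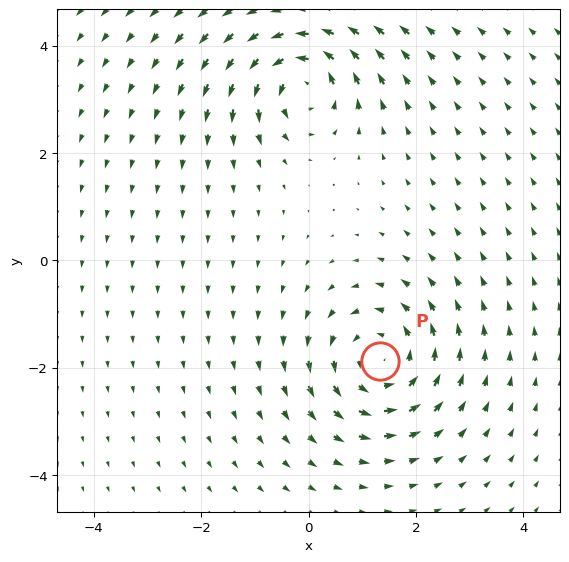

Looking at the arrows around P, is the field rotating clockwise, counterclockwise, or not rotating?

counterclockwise

Near P at (1.3, -1.9) the arrows circulate counterclockwise. The curl (z-component) there is about +5; positive curl means counterclockwise rotation.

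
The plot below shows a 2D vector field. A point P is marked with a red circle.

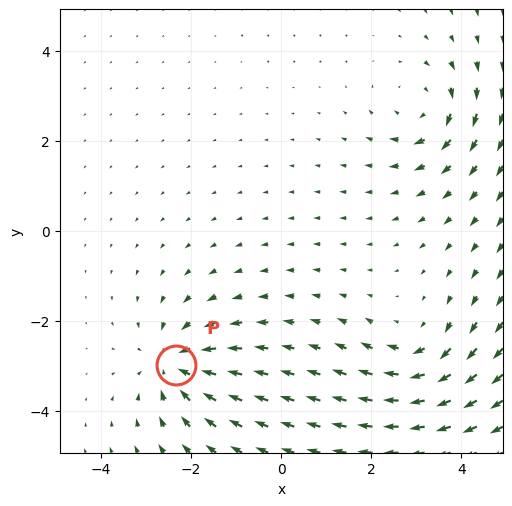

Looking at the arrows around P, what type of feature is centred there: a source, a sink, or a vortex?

At P (-2.3, -3.0) the arrows converge inward. Divergence about -5, curl ≈0 — negative divergence with near-zero curl is a sink.

sink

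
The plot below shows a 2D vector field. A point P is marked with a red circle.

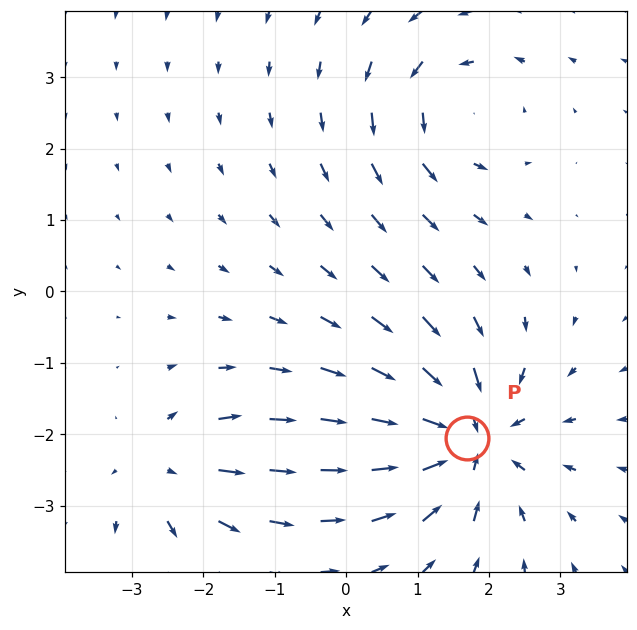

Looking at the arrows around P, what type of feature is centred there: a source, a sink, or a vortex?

At P (1.7, -2.1) the arrows converge inward. Divergence about -6, curl ≈0 — negative divergence with near-zero curl is a sink.

sink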